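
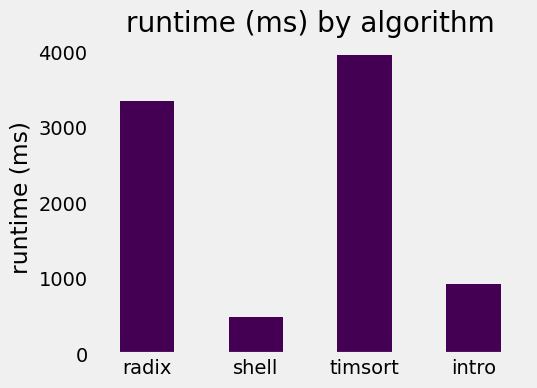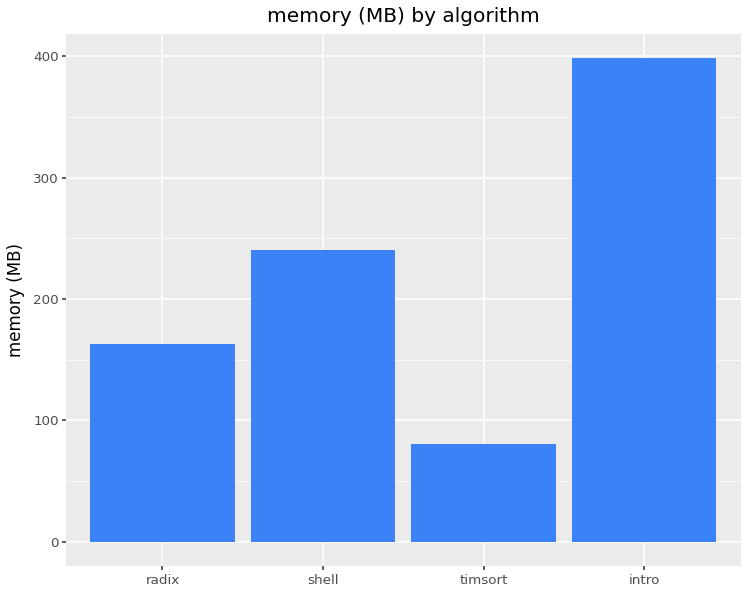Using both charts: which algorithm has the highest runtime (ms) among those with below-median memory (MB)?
timsort

Chart 2 median memory (MB) ≈ 200; below-median algorithms: radix, timsort. Among those, timsort has the highest runtime (ms) (≈ 4000).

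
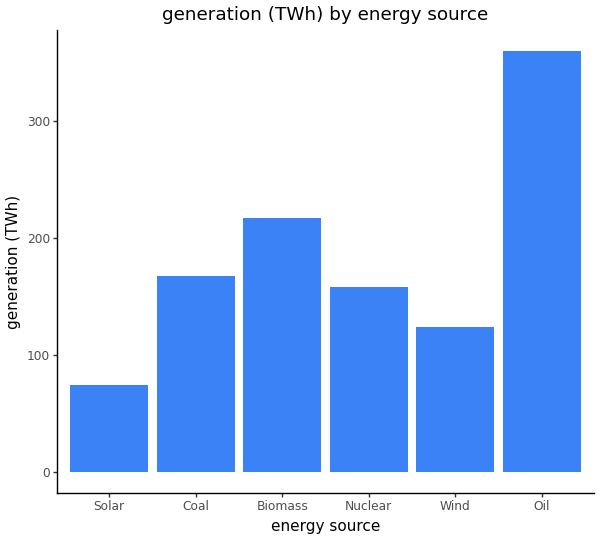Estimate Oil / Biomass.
Oil ≈ 350, Biomass ≈ 200; 350/200 ≈ 1.75.

≈ 1.75×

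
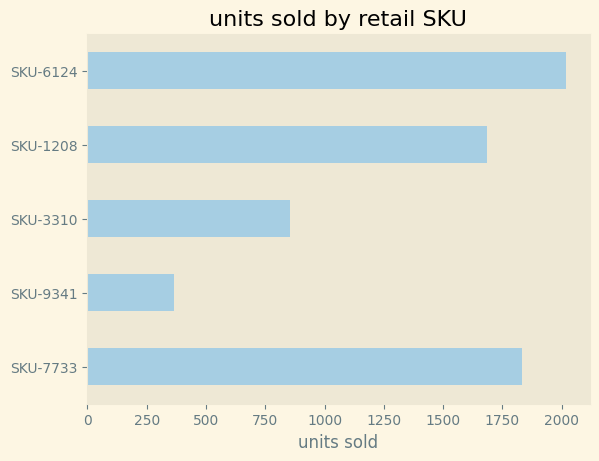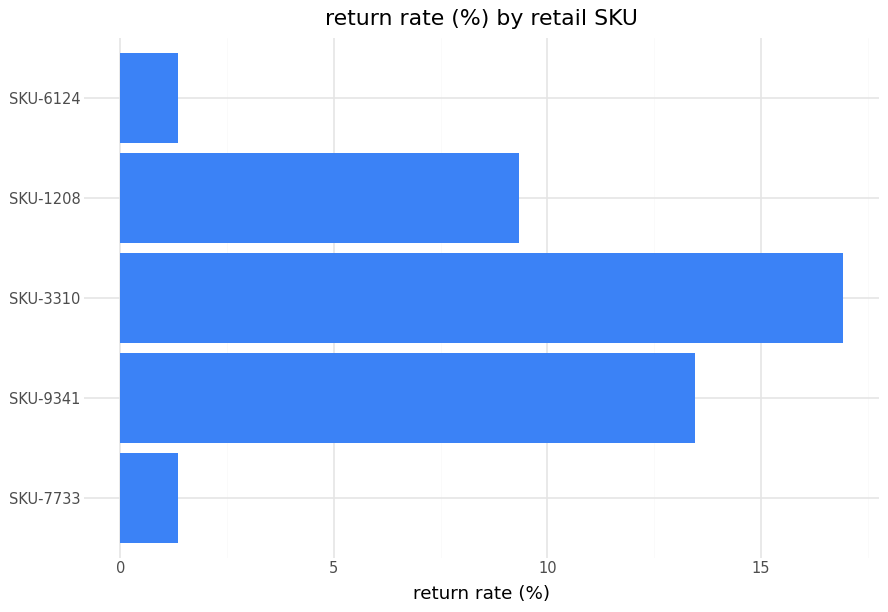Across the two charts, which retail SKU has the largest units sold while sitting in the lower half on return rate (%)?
SKU-6124

Chart 2 median return rate (%) ≈ 10; below-median retail SKUs: SKU-7733, SKU-6124. Among those, SKU-6124 has the highest units sold (≈ 2000).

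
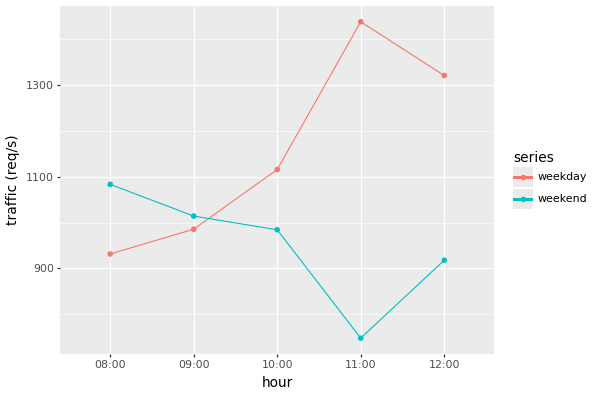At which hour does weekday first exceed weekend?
10:00

09:00: weekday ≈ 1000 vs weekend ≈ 1000 (not yet); 10:00: weekday ≈ 1100 vs weekend ≈ 1000 (first crossover).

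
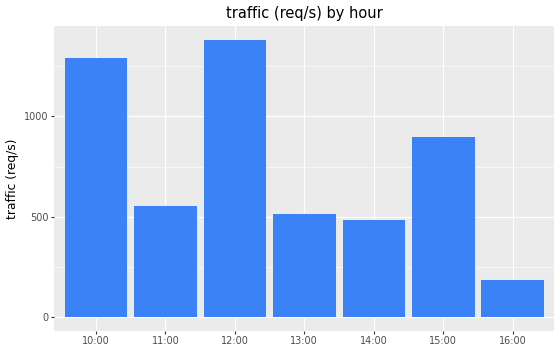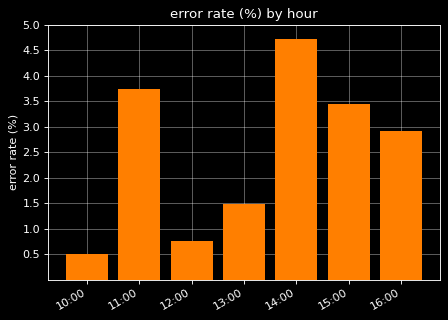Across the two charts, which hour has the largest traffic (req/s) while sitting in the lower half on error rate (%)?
Chart 2 median error rate (%) ≈ 3; below-median hours: 10:00, 12:00, 13:00. Among those, 12:00 has the highest traffic (req/s) (≈ 1400).

12:00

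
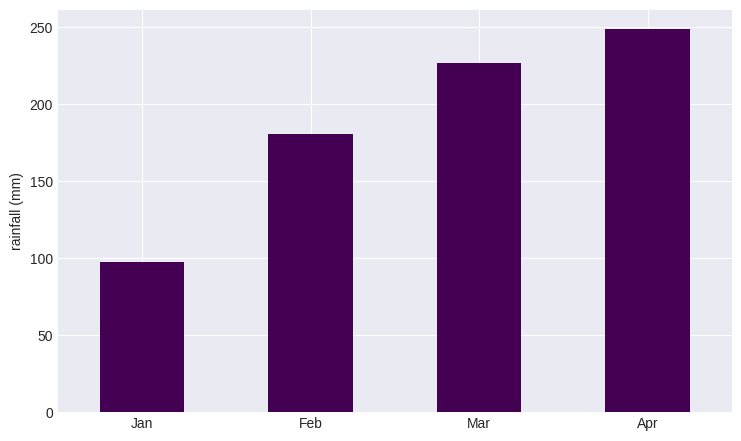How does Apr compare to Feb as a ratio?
≈ 1.43×

Apr ≈ 250, Feb ≈ 175; 250/175 ≈ 1.43.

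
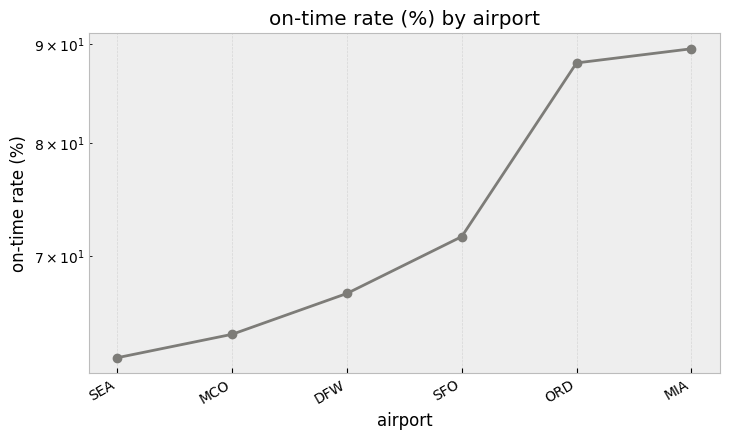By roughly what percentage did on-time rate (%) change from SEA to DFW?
≈ +8.3%

SEA ≈ 60, DFW ≈ 65; (65 − 60) / 60 ≈ +8.3%.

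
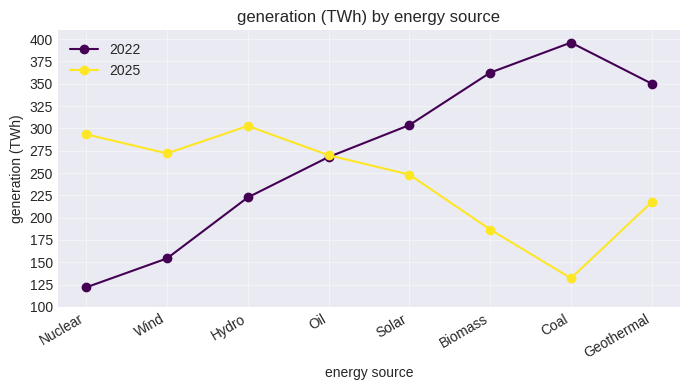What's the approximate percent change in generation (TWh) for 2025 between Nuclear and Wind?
Nuclear ≈ 300, Wind ≈ 275; (275 − 300) / 300 ≈ -8.3%.

≈ -8.3%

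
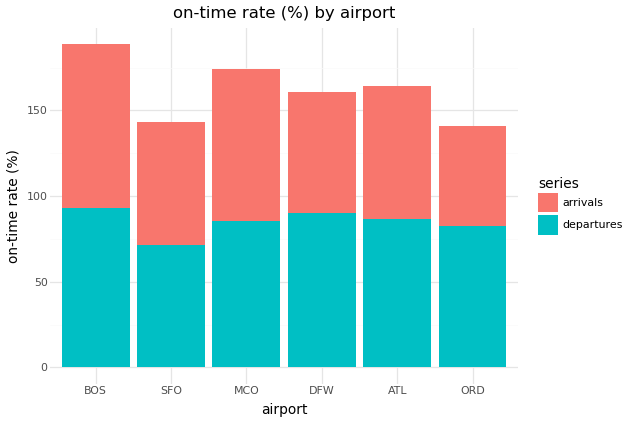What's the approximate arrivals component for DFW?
≈ 60

arrivals top ≈ 160, bottom ≈ 100; segment ≈ 60.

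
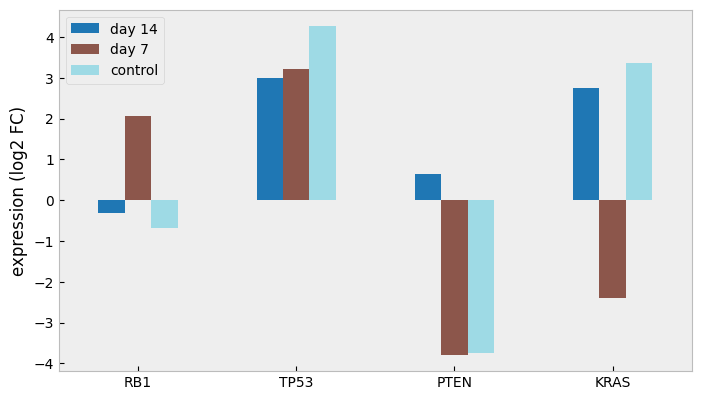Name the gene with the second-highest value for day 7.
Top 3 for day 7: TP53 ≈ 3, RB1 ≈ 2, KRAS ≈ -2.

RB1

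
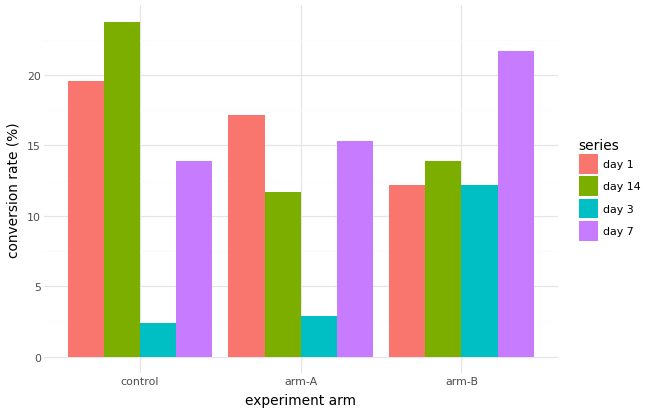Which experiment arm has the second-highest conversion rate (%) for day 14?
Top 3 for day 14: control ≈ 24, arm-B ≈ 14, arm-A ≈ 12.

arm-B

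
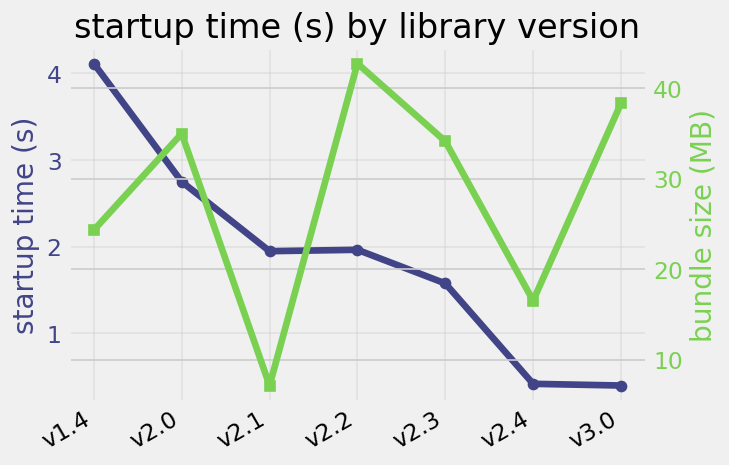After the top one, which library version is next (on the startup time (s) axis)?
v2.0

Top 3 (on the startup time (s) axis): v1.4 ≈ 4.0, v2.0 ≈ 2.5, v2.2 ≈ 2.0.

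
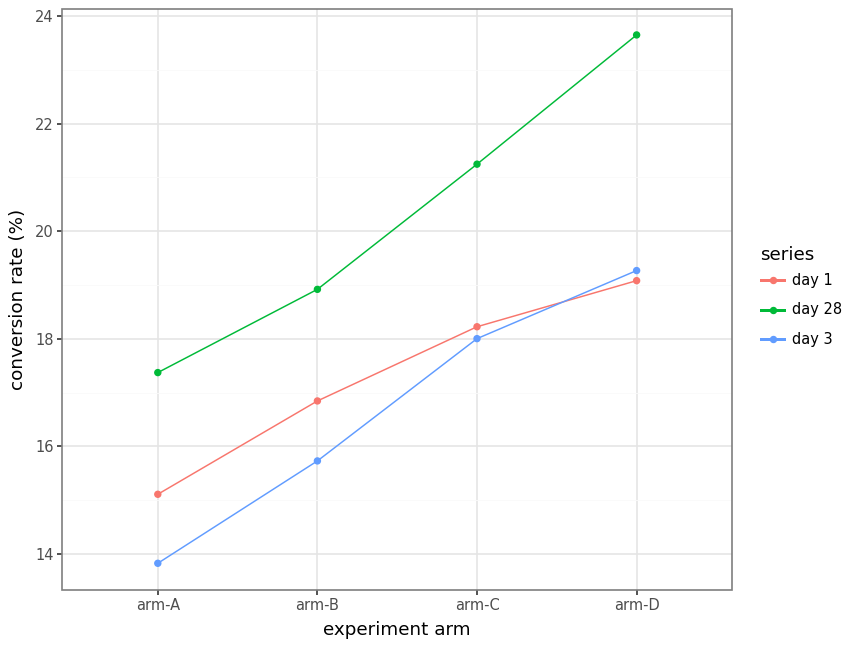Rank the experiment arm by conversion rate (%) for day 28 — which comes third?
Top 4 for day 28: arm-D ≈ 24, arm-C ≈ 21, arm-B ≈ 19, arm-A ≈ 17.

arm-B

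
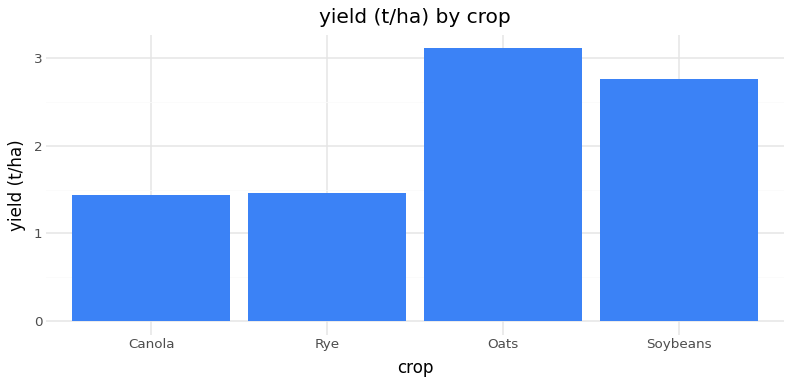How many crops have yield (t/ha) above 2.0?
2

Above 2.0: Oats, Soybeans.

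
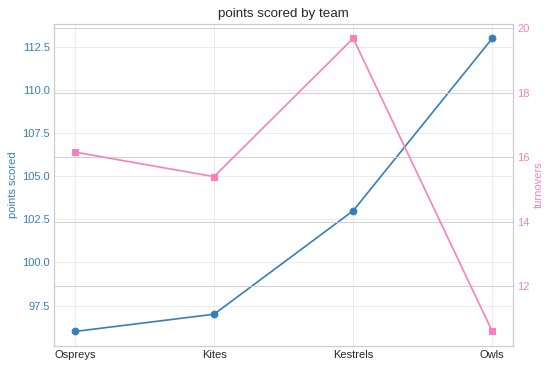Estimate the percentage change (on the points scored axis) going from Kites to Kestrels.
≈ +8.3%

Kites ≈ 96, Kestrels ≈ 104; (104 − 96) / 96 ≈ +8.3%.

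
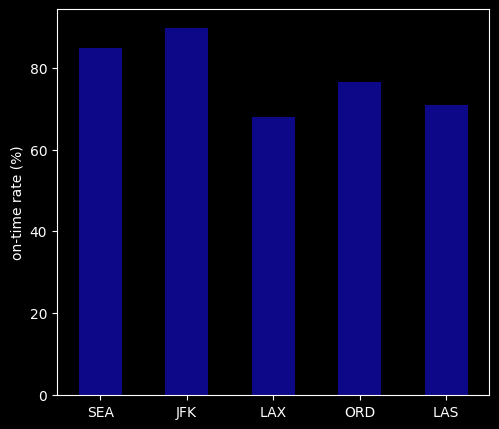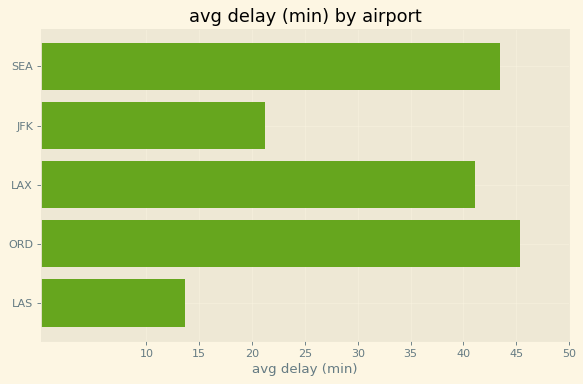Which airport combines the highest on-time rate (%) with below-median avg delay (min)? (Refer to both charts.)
JFK

Chart 2 median avg delay (min) ≈ 40; below-median airports: JFK, LAS. Among those, JFK has the highest on-time rate (%) (≈ 90).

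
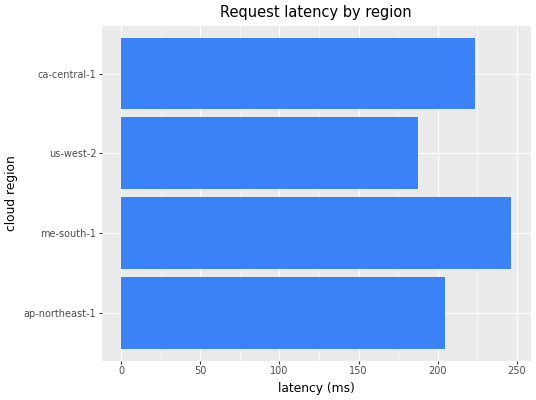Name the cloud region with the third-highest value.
Top 4: me-south-1 ≈ 250, ca-central-1 ≈ 225, ap-northeast-1 ≈ 200, us-west-2 ≈ 175.

ap-northeast-1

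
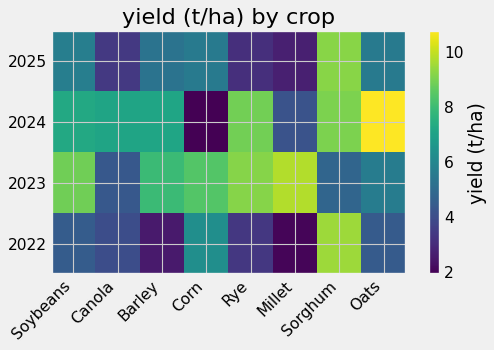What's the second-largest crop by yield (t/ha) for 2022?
Corn

Top 3 for 2022: Sorghum ≈ 9, Corn ≈ 6, Soybeans ≈ 4.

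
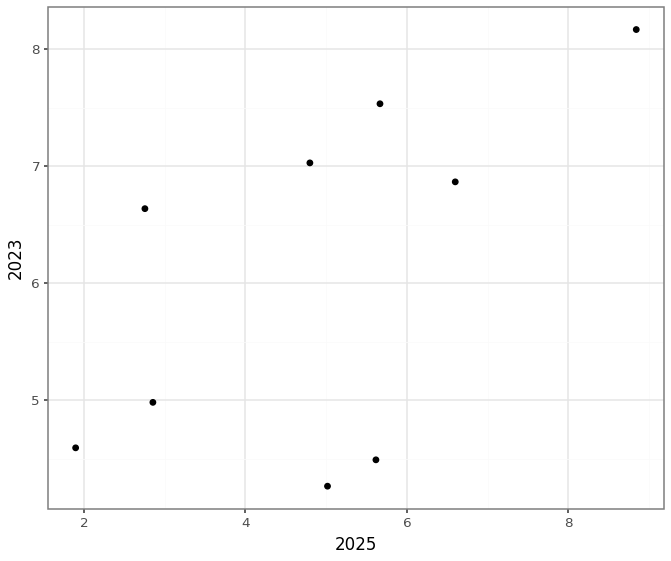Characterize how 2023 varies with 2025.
positive, moderate

Points are positively correlated; moderate (|r| ≈ 0.6).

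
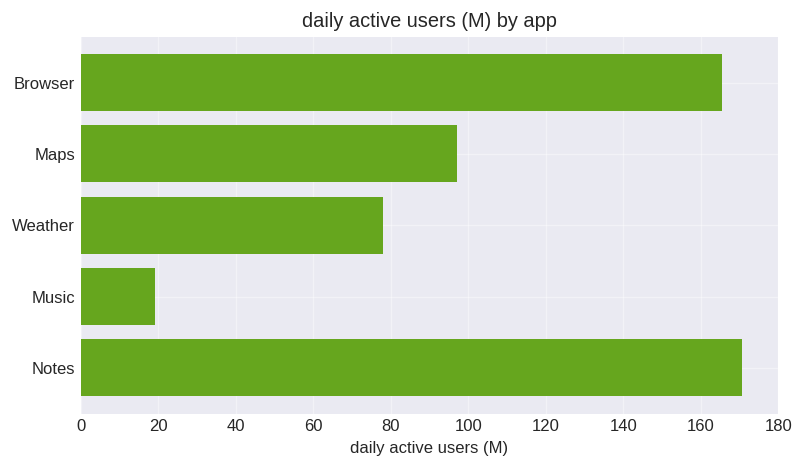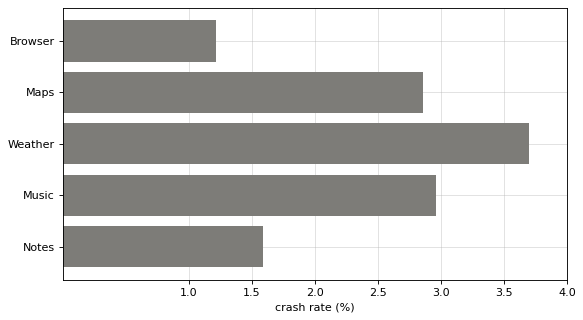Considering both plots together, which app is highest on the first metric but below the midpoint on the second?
Notes

Chart 2 median crash rate (%) ≈ 3; below-median apps: Browser, Notes. Among those, Notes has the highest daily active users (M) (≈ 180).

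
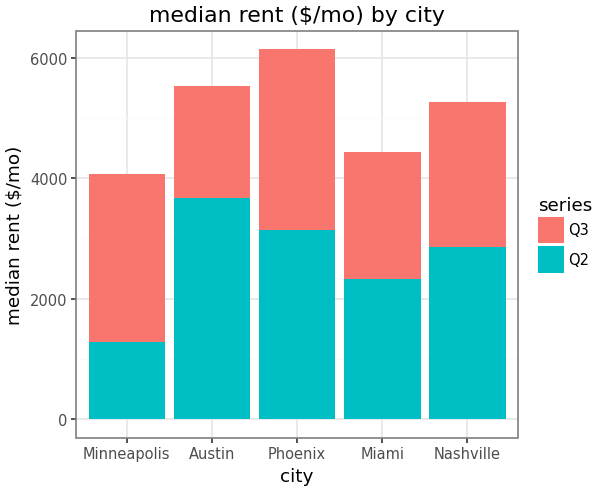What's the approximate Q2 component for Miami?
≈ 2000

Q2 top ≈ 2000, bottom ≈ 0; segment ≈ 2000.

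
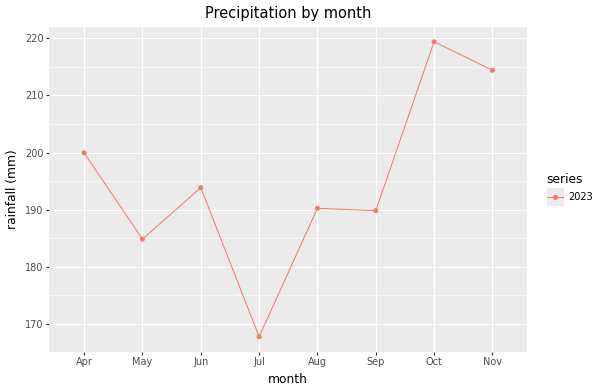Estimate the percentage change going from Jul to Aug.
≈ +11.8%

Jul ≈ 170, Aug ≈ 190; (190 − 170) / 170 ≈ +11.8%.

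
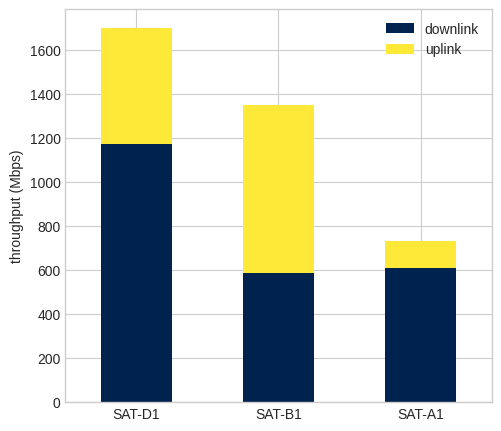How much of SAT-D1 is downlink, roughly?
downlink top ≈ 1200, bottom ≈ 0; segment ≈ 1200.

≈ 1200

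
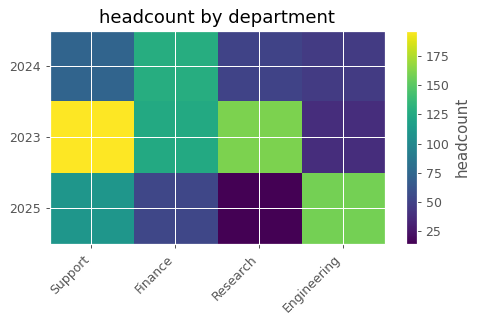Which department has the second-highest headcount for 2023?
Top 3 for 2023: Support ≈ 200, Research ≈ 160, Finance ≈ 120.

Research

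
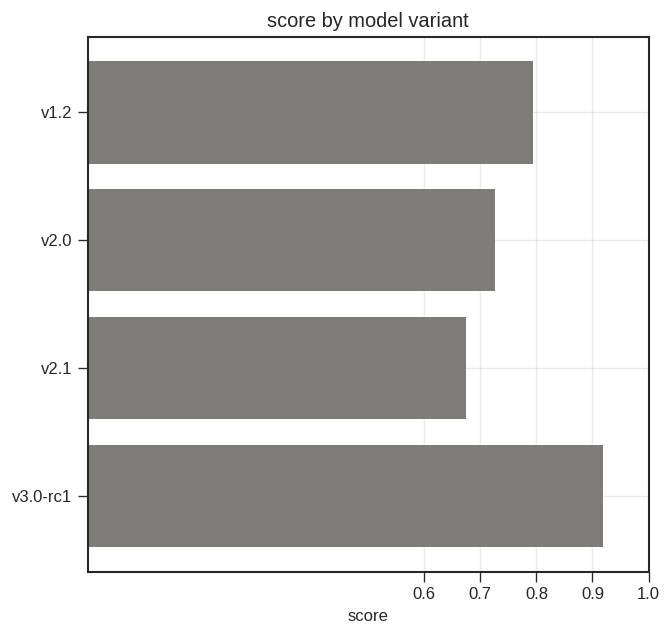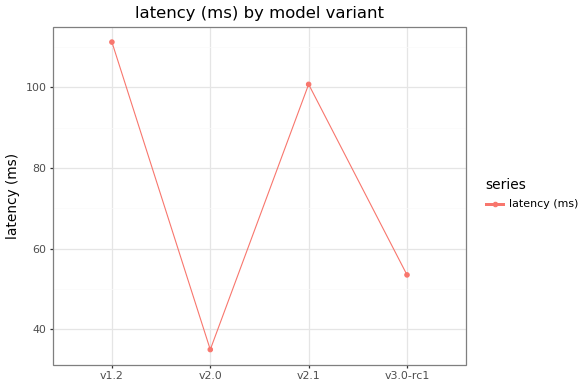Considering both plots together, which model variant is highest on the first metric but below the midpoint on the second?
v3.0-rc1

Chart 2 median latency (ms) ≈ 80; below-median model variants: v2.0, v3.0-rc1. Among those, v3.0-rc1 has the highest score (≈ 0.9).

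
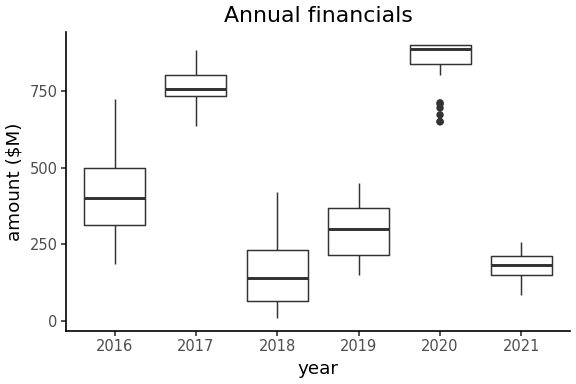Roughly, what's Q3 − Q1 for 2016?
Q3 ≈ 500, Q1 ≈ 300; IQR ≈ 200.

≈ 200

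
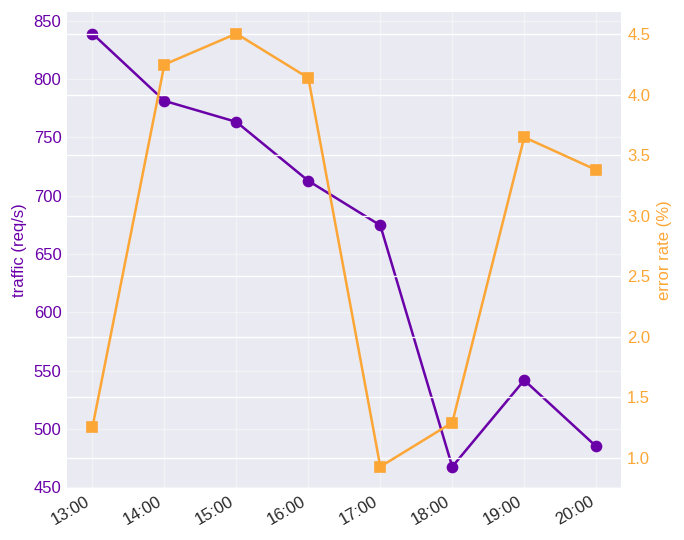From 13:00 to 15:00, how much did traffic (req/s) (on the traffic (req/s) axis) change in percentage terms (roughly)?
≈ -11.8%

13:00 ≈ 850, 15:00 ≈ 750; (750 − 850) / 850 ≈ -11.8%.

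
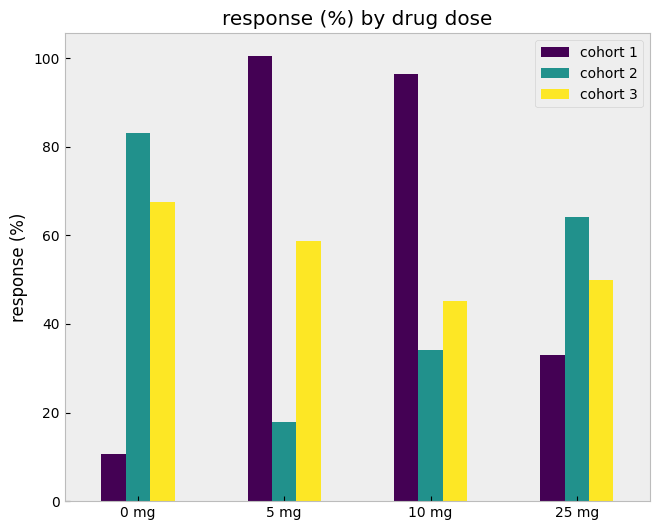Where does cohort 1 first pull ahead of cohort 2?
5 mg

0 mg: cohort 1 ≈ 10 vs cohort 2 ≈ 80 (not yet); 5 mg: cohort 1 ≈ 100 vs cohort 2 ≈ 20 (first crossover).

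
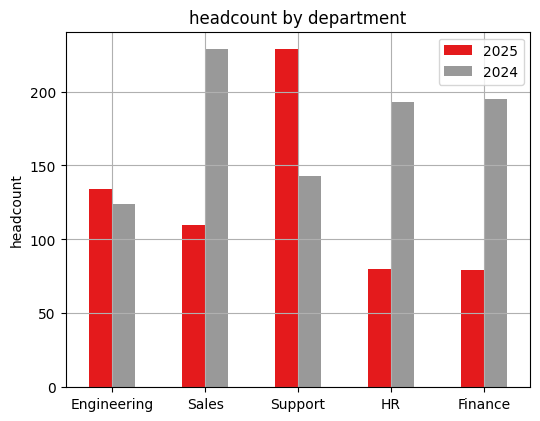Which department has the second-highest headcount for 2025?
Engineering

Top 3 for 2025: Support ≈ 220, Engineering ≈ 140, Sales ≈ 120.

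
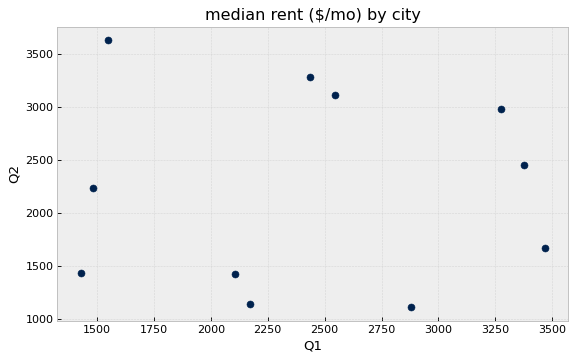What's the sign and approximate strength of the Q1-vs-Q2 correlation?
Points are roughly uncorrelated; weak (|r| ≈ 0.0).

no clear correlation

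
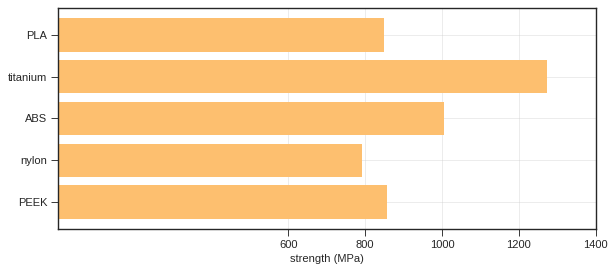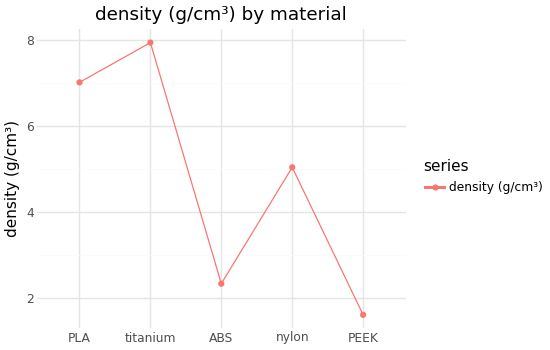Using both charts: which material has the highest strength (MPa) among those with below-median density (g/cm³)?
Chart 2 median density (g/cm³) ≈ 5; below-median materials: ABS, PEEK. Among those, ABS has the highest strength (MPa) (≈ 1000).

ABS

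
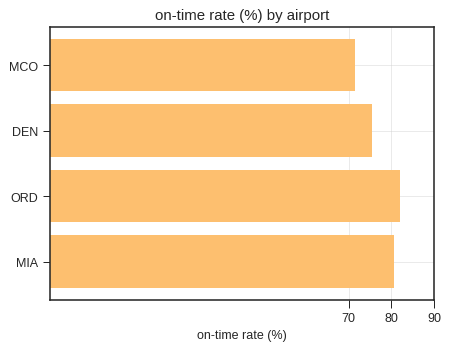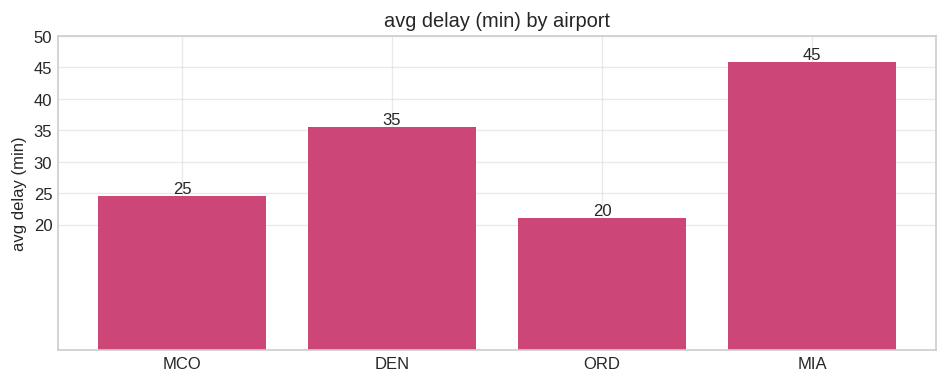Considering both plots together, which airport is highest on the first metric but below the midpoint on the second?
ORD

Chart 2 median avg delay (min) ≈ 30; below-median airports: MCO, ORD. Among those, ORD has the highest on-time rate (%) (≈ 80).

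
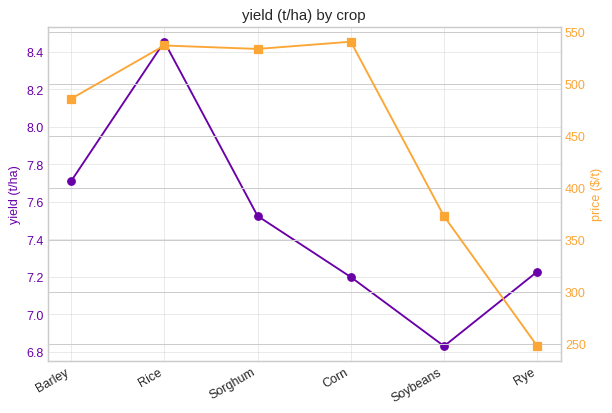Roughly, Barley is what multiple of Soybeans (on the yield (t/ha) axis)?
Barley ≈ 7.8, Soybeans ≈ 6.8; 7.8/6.8 ≈ 1.15.

≈ 1.15×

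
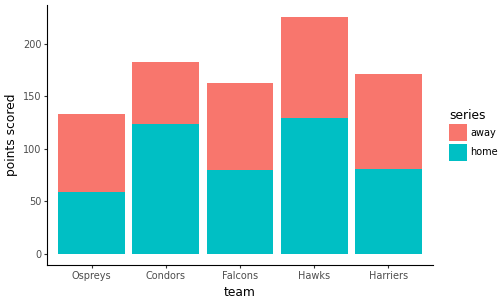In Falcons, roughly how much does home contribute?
home top ≈ 80, bottom ≈ 0; segment ≈ 80.

≈ 80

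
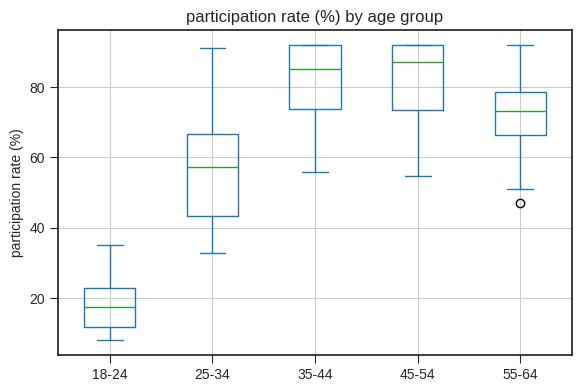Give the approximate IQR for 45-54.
≈ 20

Q3 ≈ 90, Q1 ≈ 70; IQR ≈ 20.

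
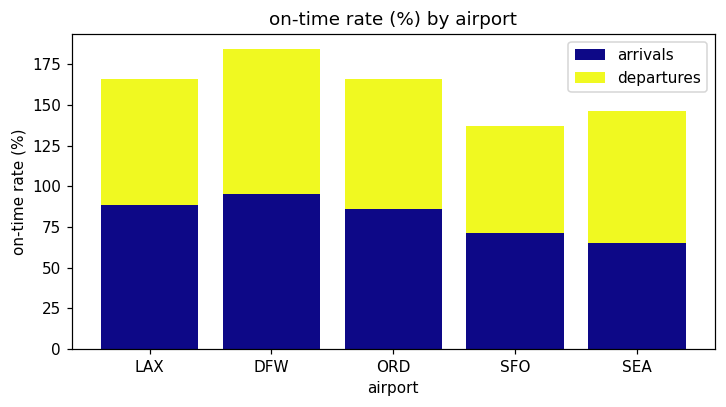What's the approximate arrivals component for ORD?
arrivals top ≈ 80, bottom ≈ 0; segment ≈ 80.

≈ 80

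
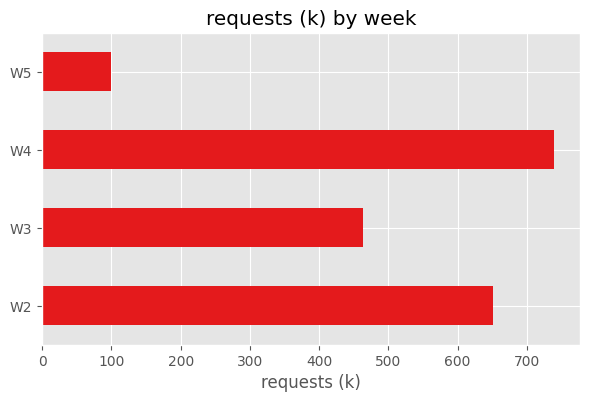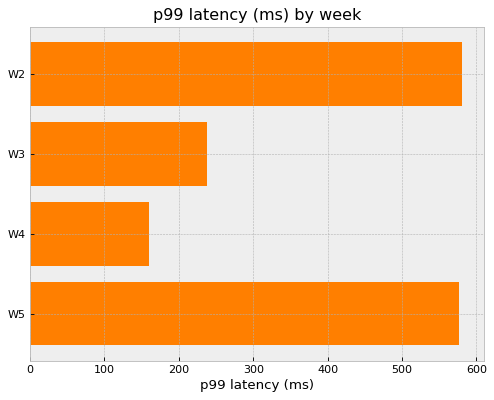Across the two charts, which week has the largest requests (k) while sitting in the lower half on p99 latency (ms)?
Chart 2 median p99 latency (ms) ≈ 400; below-median weeks: W3, W4. Among those, W4 has the highest requests (k) (≈ 700).

W4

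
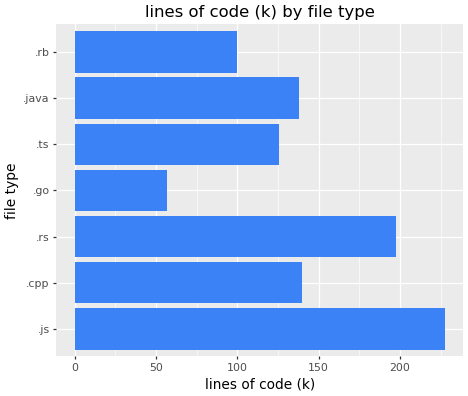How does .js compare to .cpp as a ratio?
.js ≈ 220, .cpp ≈ 140; 220/140 ≈ 1.57.

≈ 1.57×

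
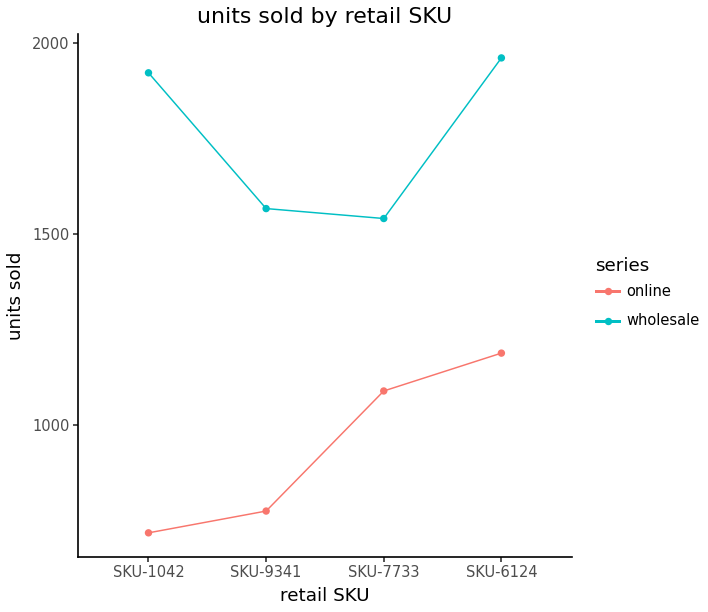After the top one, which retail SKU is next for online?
SKU-7733

Top 3 for online: SKU-6124 ≈ 1200, SKU-7733 ≈ 1000, SKU-9341 ≈ 800.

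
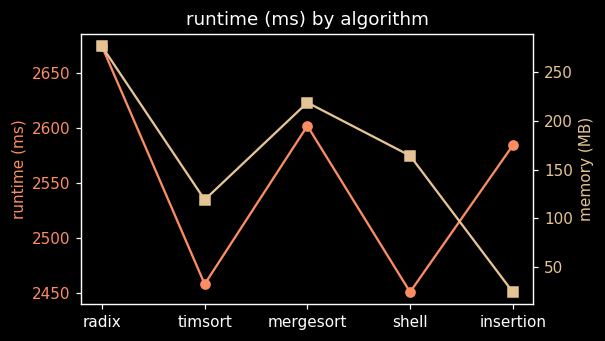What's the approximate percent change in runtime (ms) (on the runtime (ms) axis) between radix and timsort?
radix ≈ 2680, timsort ≈ 2460; (2460 − 2680) / 2680 ≈ -8.2%.

≈ -8.2%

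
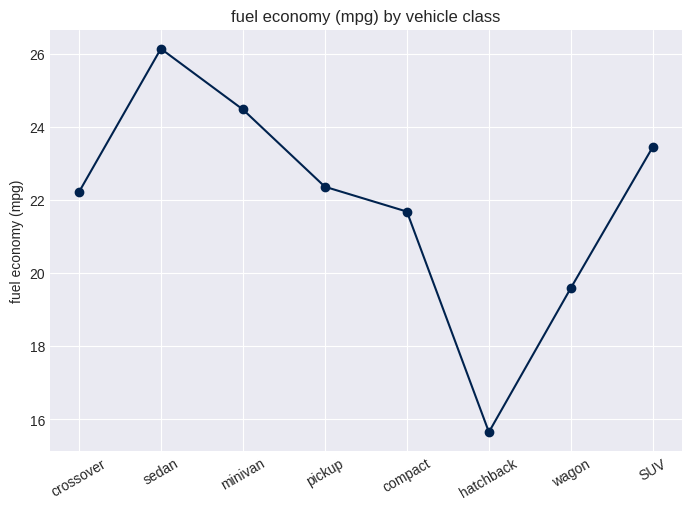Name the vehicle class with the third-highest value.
Top 4: sedan ≈ 26, minivan ≈ 24, SUV ≈ 23, pickup ≈ 22.

SUV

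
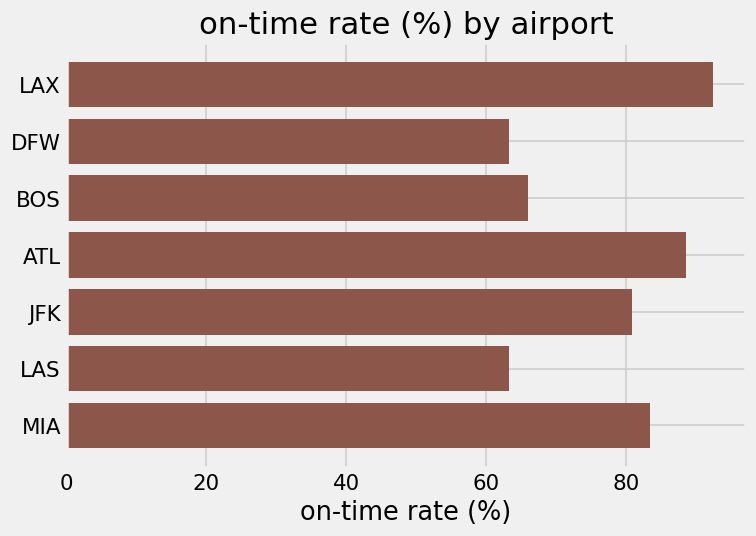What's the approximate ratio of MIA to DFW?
MIA ≈ 80, DFW ≈ 60; 80/60 ≈ 1.33.

≈ 1.33×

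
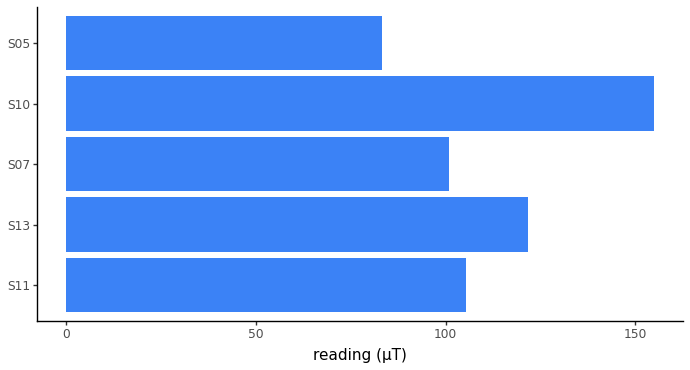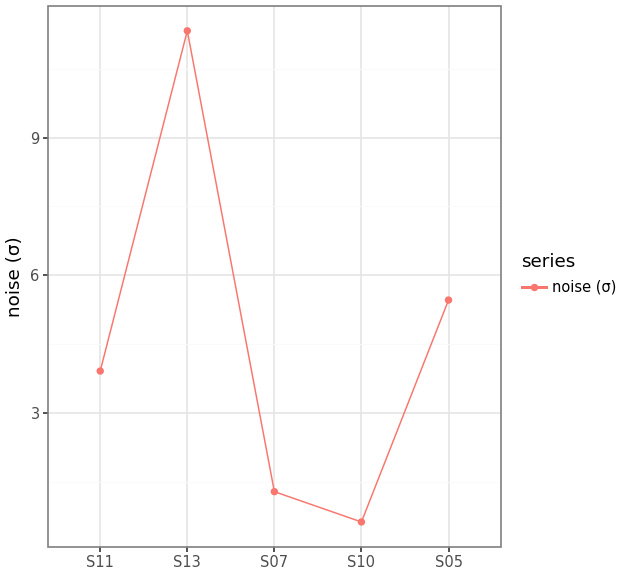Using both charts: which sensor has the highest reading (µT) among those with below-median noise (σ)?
S10

Chart 2 median noise (σ) ≈ 4; below-median sensors: S07, S10. Among those, S10 has the highest reading (µT) (≈ 160).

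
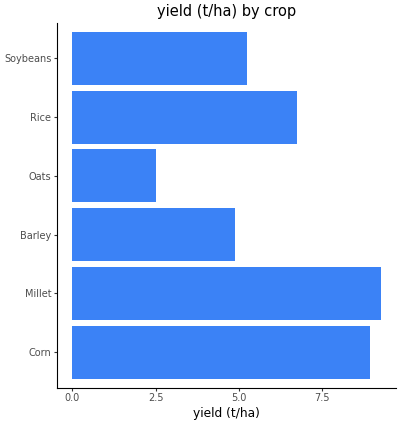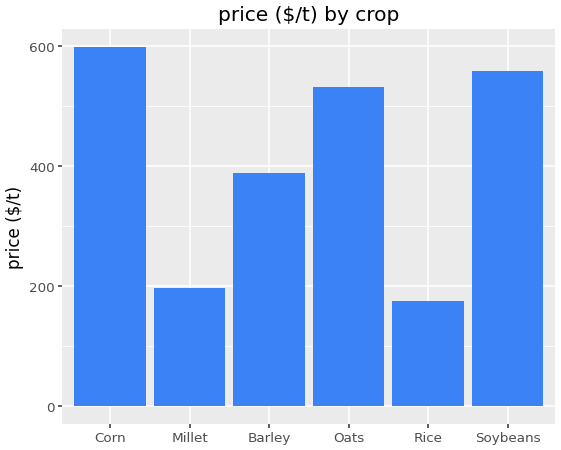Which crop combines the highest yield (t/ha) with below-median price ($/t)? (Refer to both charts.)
Chart 2 median price ($/t) ≈ 500; below-median crops: Millet, Barley, Rice. Among those, Millet has the highest yield (t/ha) (≈ 9).

Millet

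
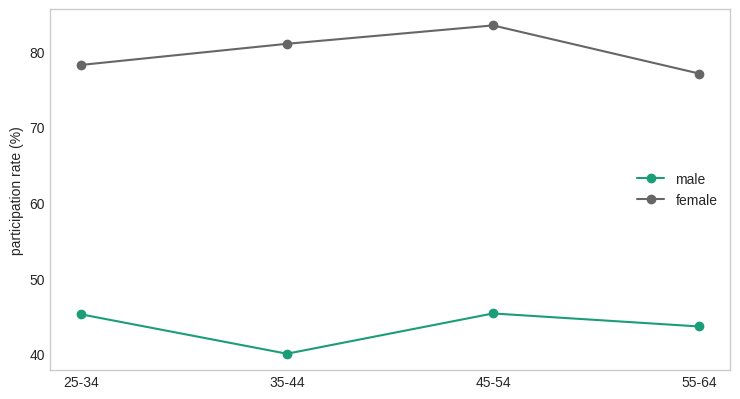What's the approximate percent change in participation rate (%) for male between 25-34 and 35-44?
≈ -11.1%

25-34 ≈ 45, 35-44 ≈ 40; (40 − 45) / 45 ≈ -11.1%.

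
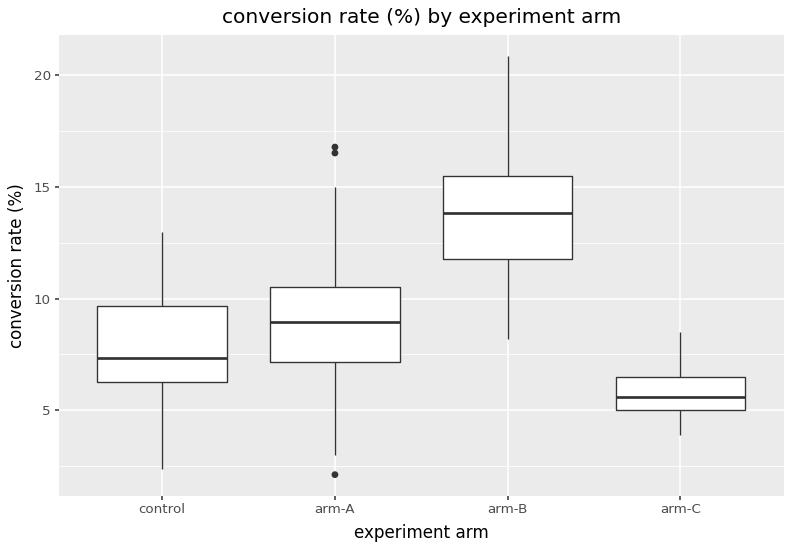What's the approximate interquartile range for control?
Q3 ≈ 10, Q1 ≈ 6; IQR ≈ 4.

≈ 4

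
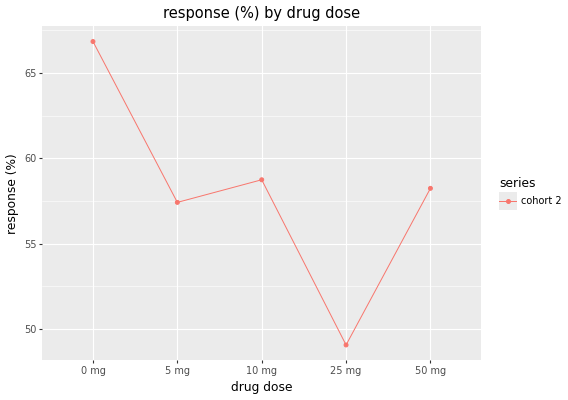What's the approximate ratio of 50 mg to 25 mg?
50 mg ≈ 58, 25 mg ≈ 50; 58/50 ≈ 1.16.

≈ 1.16×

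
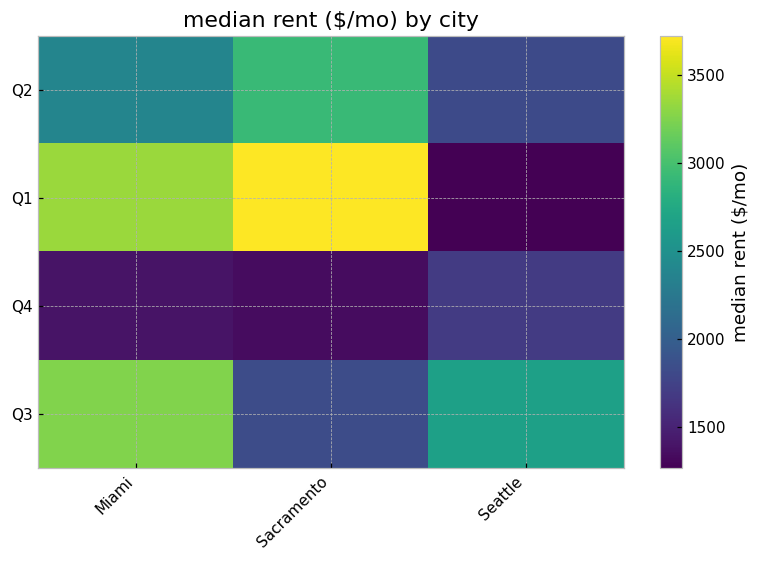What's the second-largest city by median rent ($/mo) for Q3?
Top 3 for Q3: Miami ≈ 3500, Seattle ≈ 2500, Sacramento ≈ 2000.

Seattle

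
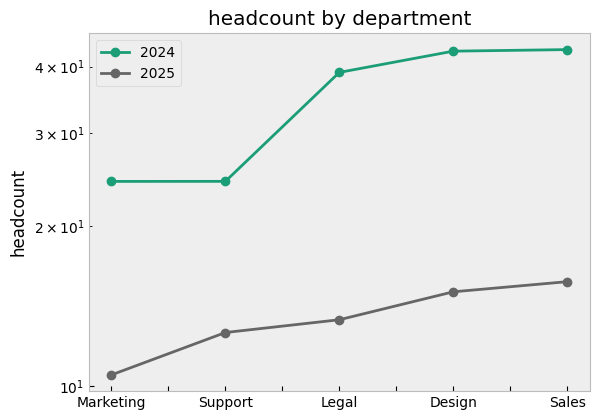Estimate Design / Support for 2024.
≈ 1.8×

Design ≈ 45, Support ≈ 25; 45/25 ≈ 1.8.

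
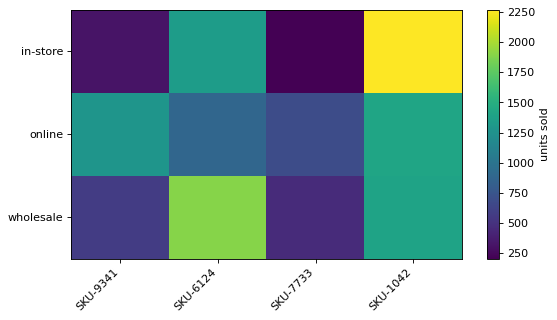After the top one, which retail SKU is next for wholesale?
Top 3 for wholesale: SKU-6124 ≈ 1800, SKU-1042 ≈ 1400, SKU-9341 ≈ 600.

SKU-1042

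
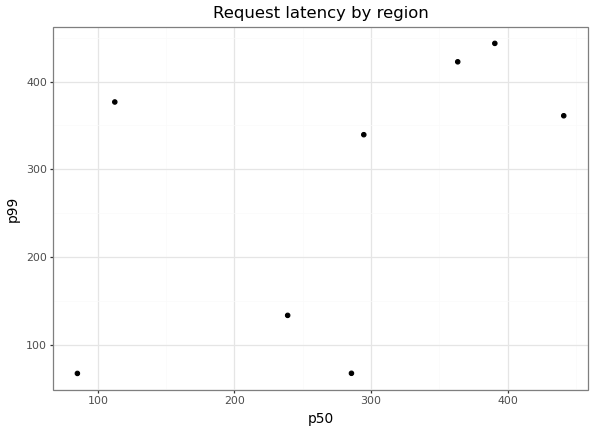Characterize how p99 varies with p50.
Points are positively correlated; moderate (|r| ≈ 0.5).

positive, moderate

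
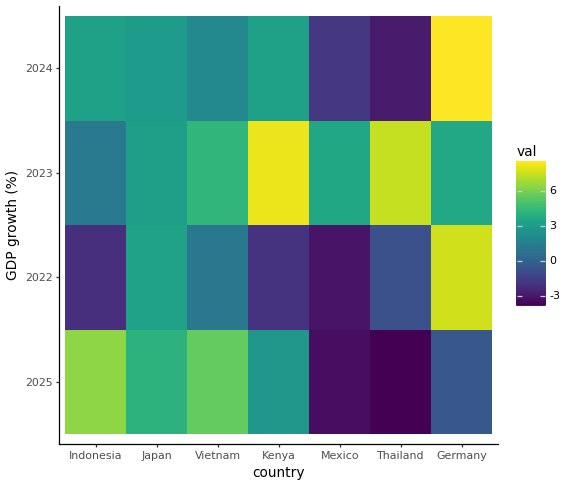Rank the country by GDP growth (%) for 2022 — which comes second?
Japan

Top 3 for 2022: Germany ≈ 8, Japan ≈ 4, Vietnam ≈ 2.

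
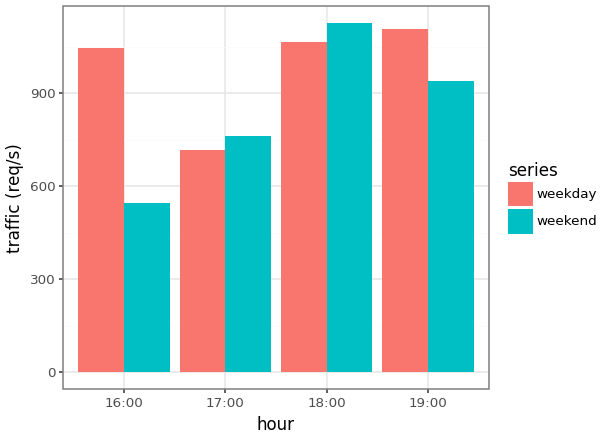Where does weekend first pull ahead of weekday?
16:00: weekend ≈ 500 vs weekday ≈ 1000 (not yet); 17:00: weekend ≈ 800 vs weekday ≈ 700 (first crossover).

17:00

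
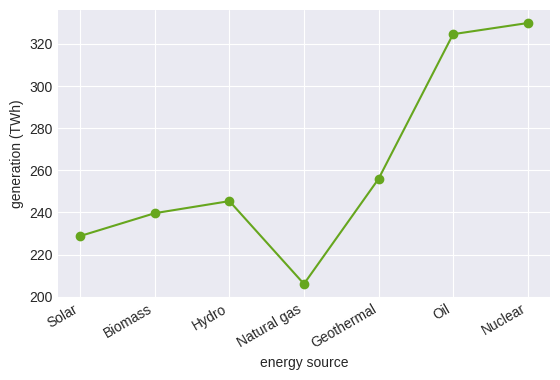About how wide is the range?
≈ 120

Max Nuclear ≈ 320, min Natural gas ≈ 200; range ≈ 120.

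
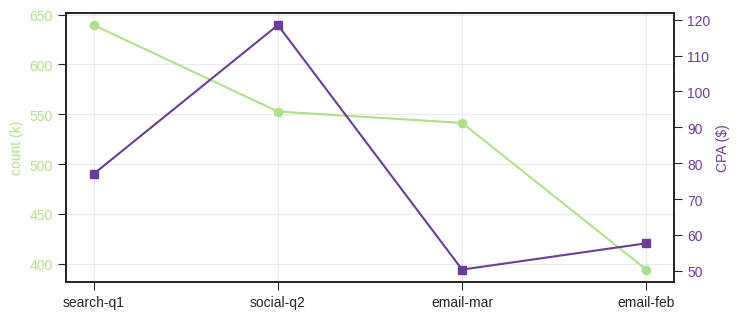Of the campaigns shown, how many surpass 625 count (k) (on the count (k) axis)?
Above 625: search-q1.

1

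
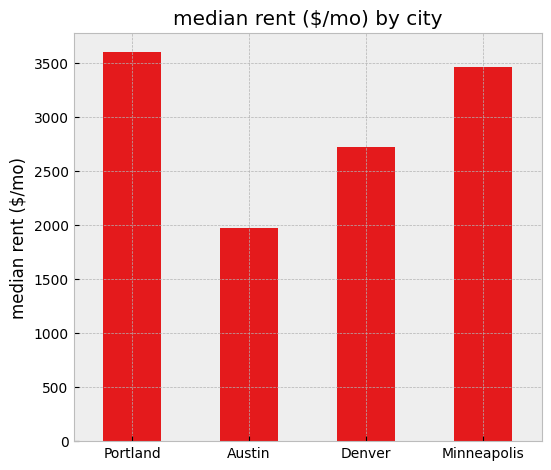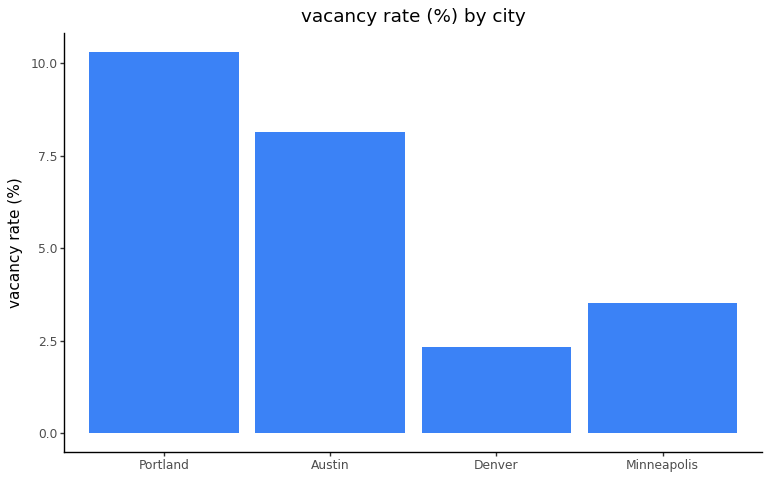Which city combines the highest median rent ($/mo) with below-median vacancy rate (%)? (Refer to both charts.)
Chart 2 median vacancy rate (%) ≈ 6; below-median cities: Denver, Minneapolis. Among those, Minneapolis has the highest median rent ($/mo) (≈ 3500).

Minneapolis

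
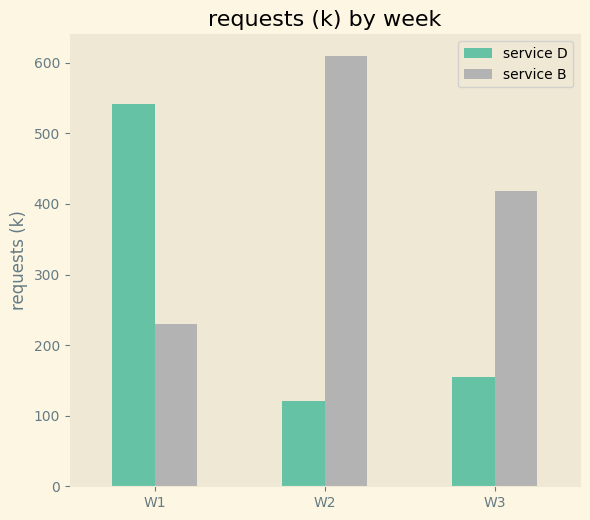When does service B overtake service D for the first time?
W2

W1: service B ≈ 200 vs service D ≈ 500 (not yet); W2: service B ≈ 600 vs service D ≈ 100 (first crossover).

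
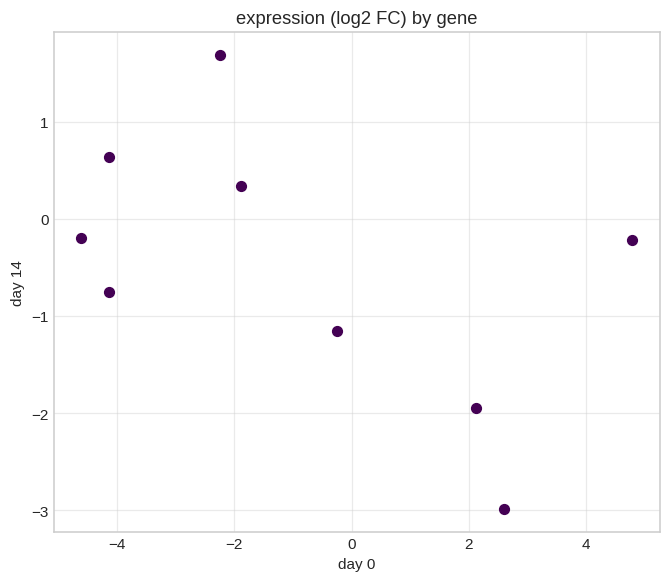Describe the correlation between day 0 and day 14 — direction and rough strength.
negative, moderate

Points are negatively correlated; moderate (|r| ≈ 0.5).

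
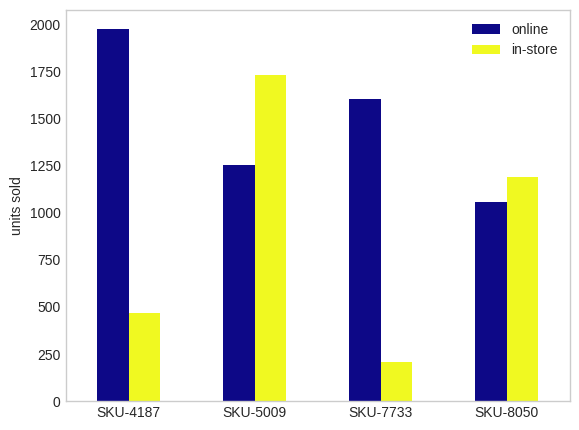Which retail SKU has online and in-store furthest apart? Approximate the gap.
SKU-4187: online ≈ 2000, in-store ≈ 400 → gap ≈ 1600. Next-largest (SKU-7733) is only ≈ 1400.

SKU-4187, ≈ 1600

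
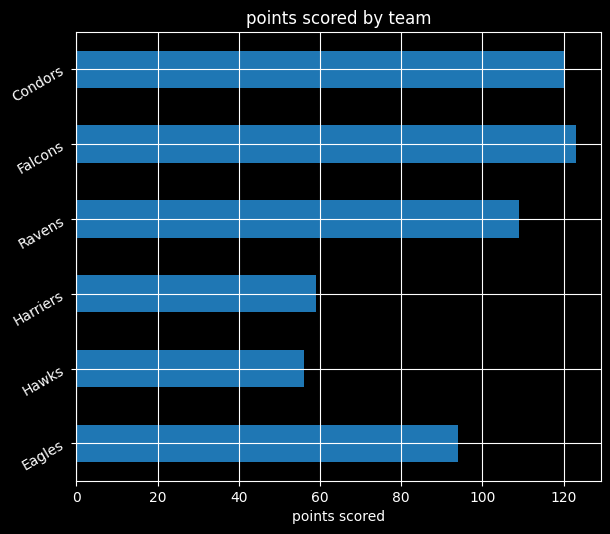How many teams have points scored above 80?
4

Above 80: Eagles, Ravens, Falcons, Condors.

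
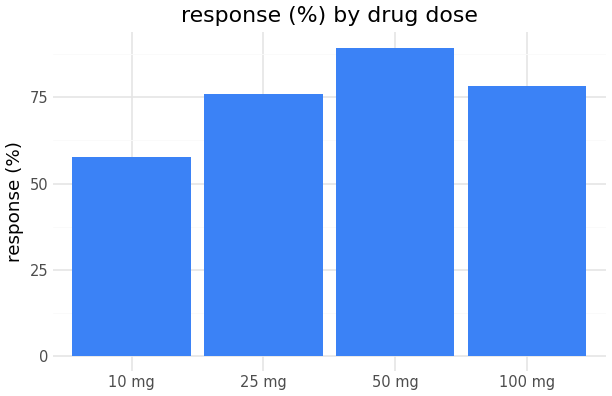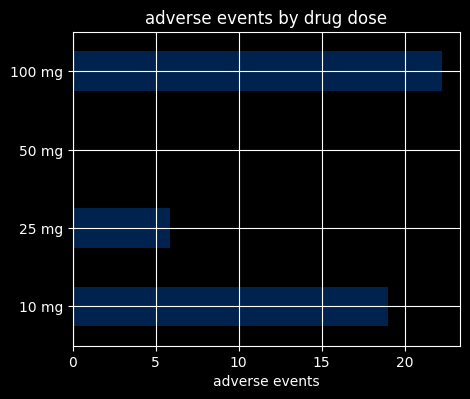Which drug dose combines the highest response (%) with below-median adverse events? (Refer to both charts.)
Chart 2 median adverse events ≈ 10; below-median drug doses: 25 mg, 50 mg. Among those, 50 mg has the highest response (%) (≈ 90).

50 mg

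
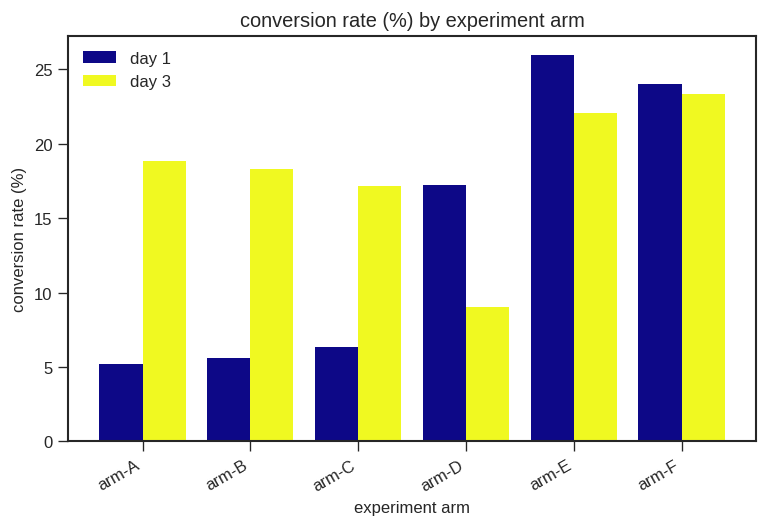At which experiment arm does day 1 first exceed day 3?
arm-C: day 1 ≈ 5 vs day 3 ≈ 15 (not yet); arm-D: day 1 ≈ 15 vs day 3 ≈ 10 (first crossover).

arm-D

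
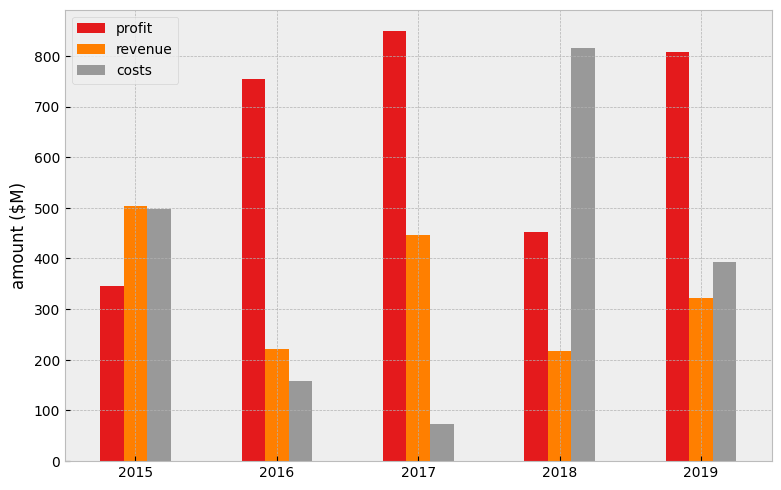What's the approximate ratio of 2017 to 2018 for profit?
≈ 1.6×

2017 ≈ 800, 2018 ≈ 500; 800/500 ≈ 1.6.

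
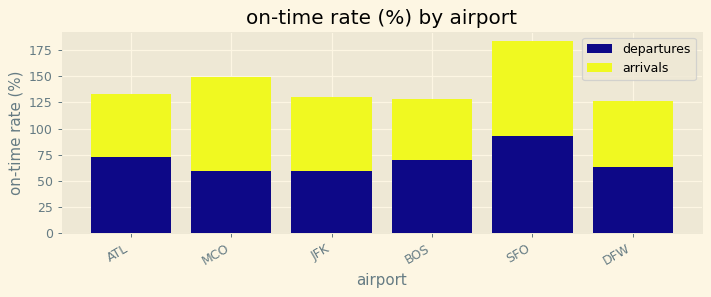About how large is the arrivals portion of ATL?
arrivals top ≈ 140, bottom ≈ 80; segment ≈ 60.

≈ 60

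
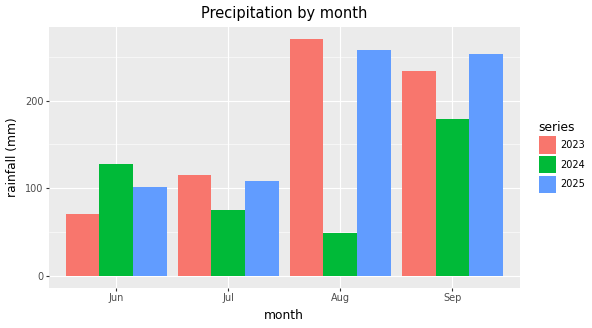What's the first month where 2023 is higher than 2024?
Jun: 2023 ≈ 75 vs 2024 ≈ 125 (not yet); Jul: 2023 ≈ 125 vs 2024 ≈ 75 (first crossover).

Jul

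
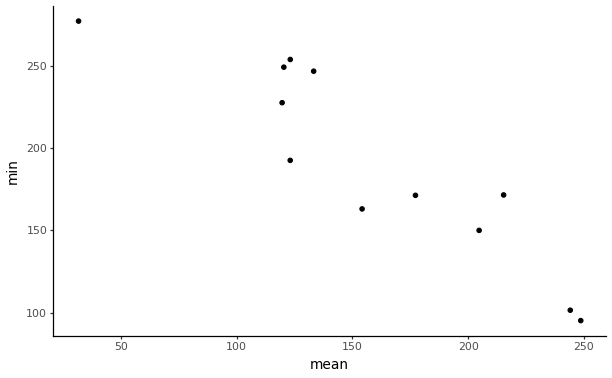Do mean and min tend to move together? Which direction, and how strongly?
Points are negatively correlated; strong (|r| ≈ 0.9).

negative, strong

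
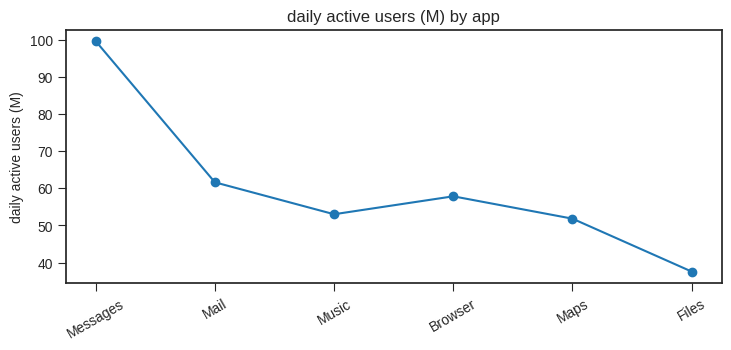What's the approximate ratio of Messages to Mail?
Messages ≈ 100, Mail ≈ 60; 100/60 ≈ 1.67.

≈ 1.67×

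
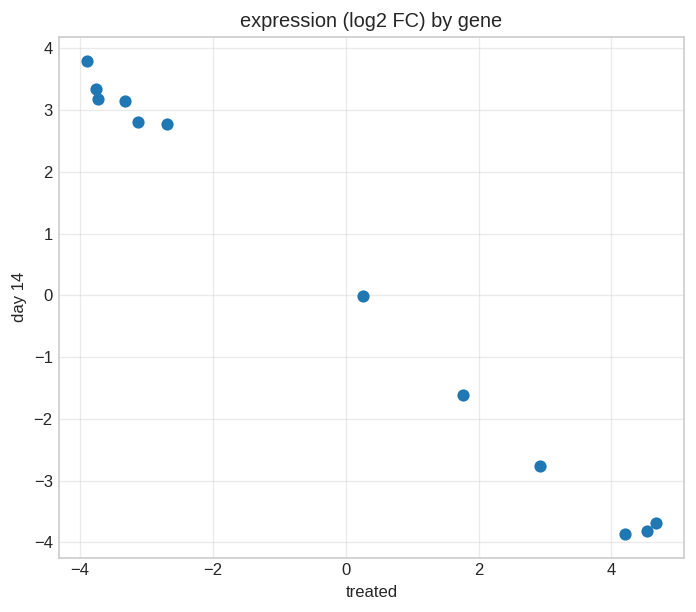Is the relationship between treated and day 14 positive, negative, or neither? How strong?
negative, strong

Points are negatively correlated; strong (|r| ≈ 1.0).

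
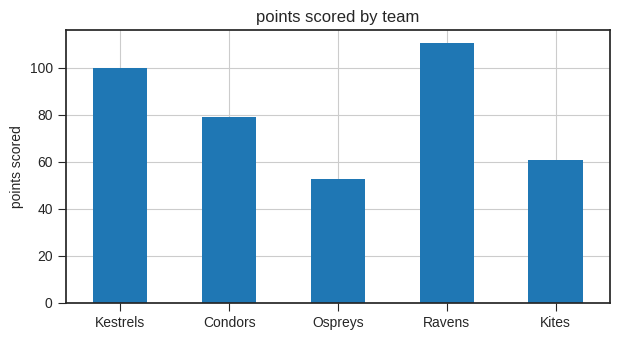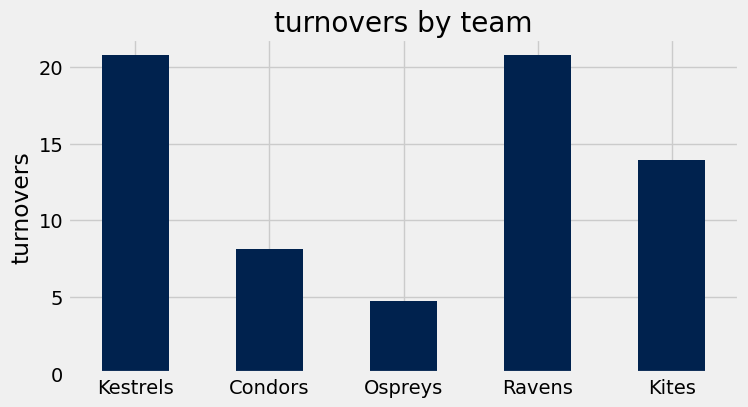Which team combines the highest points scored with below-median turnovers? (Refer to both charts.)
Chart 2 median turnovers ≈ 14; below-median teams: Condors, Ospreys. Among those, Condors has the highest points scored (≈ 80).

Condors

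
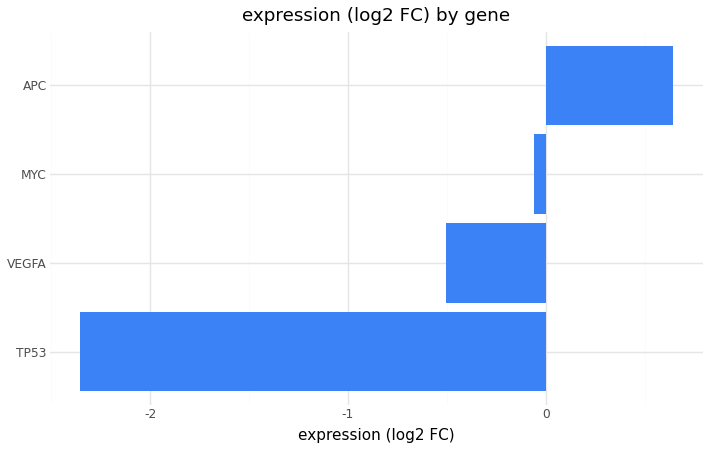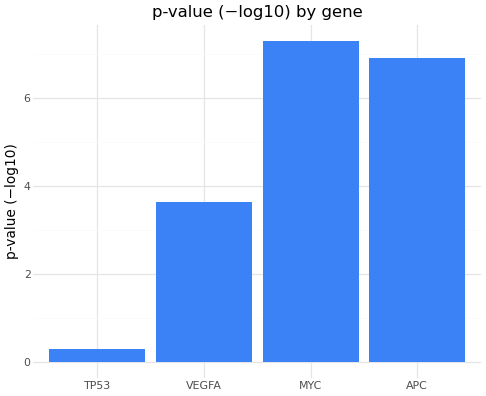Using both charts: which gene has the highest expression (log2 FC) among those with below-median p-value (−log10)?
Chart 2 median p-value (−log10) ≈ 5; below-median genes: TP53, VEGFA. Among those, VEGFA has the highest expression (log2 FC) (≈ -0.5).

VEGFA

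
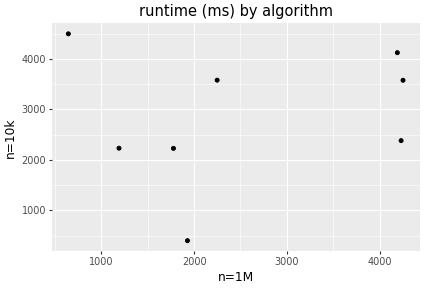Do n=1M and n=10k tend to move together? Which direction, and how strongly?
no clear correlation

Points are roughly uncorrelated; weak (|r| ≈ 0.1).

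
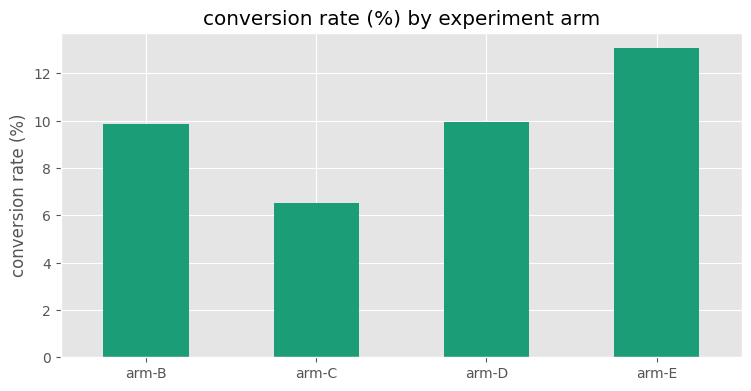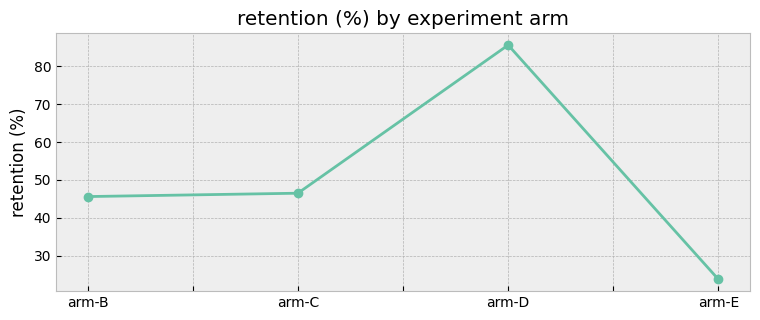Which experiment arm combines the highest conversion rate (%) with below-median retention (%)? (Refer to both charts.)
Chart 2 median retention (%) ≈ 50; below-median experiment arms: arm-B, arm-E. Among those, arm-E has the highest conversion rate (%) (≈ 14).

arm-E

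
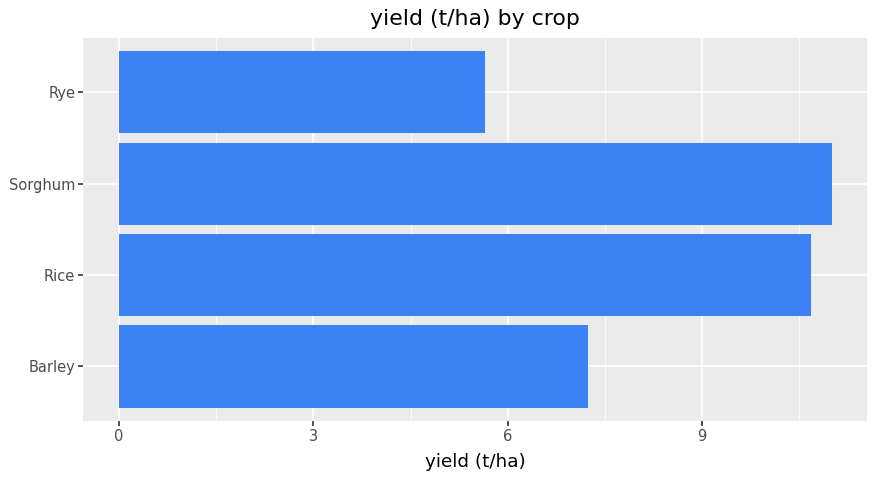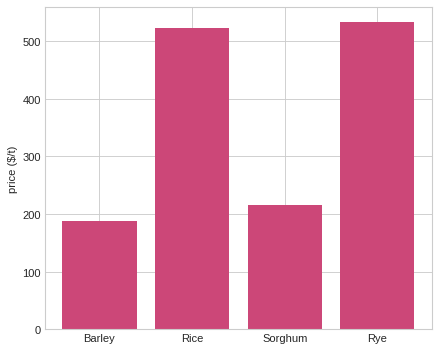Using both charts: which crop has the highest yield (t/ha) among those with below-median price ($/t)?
Chart 2 median price ($/t) ≈ 350; below-median crops: Barley, Sorghum. Among those, Sorghum has the highest yield (t/ha) (≈ 10).

Sorghum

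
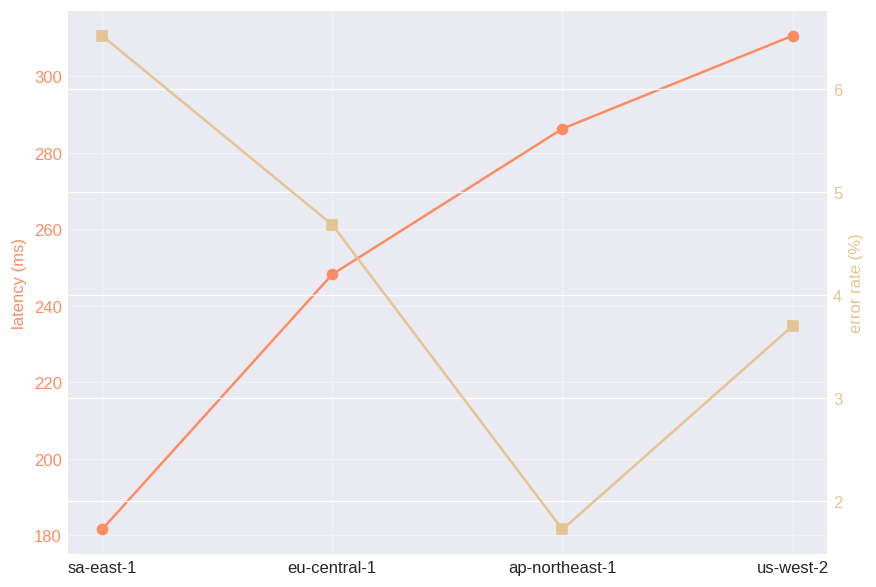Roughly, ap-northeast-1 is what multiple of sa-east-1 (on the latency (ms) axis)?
≈ 1.56×

ap-northeast-1 ≈ 280, sa-east-1 ≈ 180; 280/180 ≈ 1.56.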